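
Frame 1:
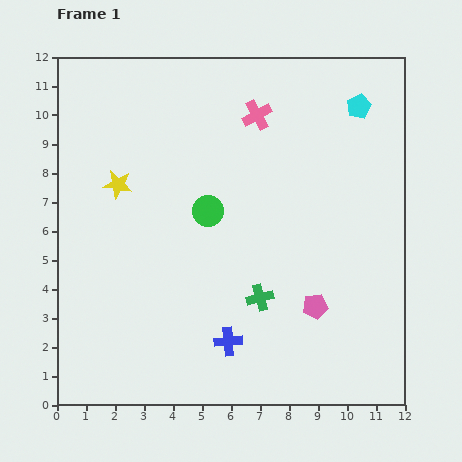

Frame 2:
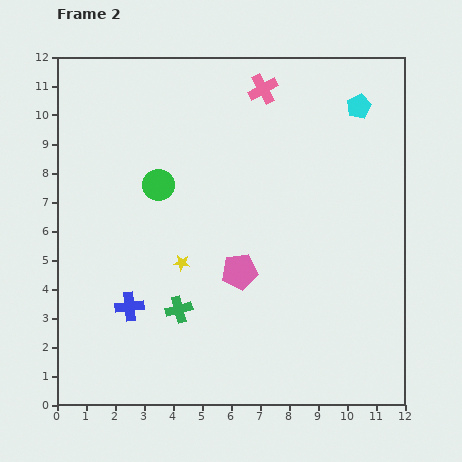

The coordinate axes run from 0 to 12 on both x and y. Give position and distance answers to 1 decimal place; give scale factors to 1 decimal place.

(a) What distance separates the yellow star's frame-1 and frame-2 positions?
3.5

The yellow star moved from (2.1, 7.6) to (4.3, 4.9), a distance of √(2.2² + 2.7²) ≈ 3.5.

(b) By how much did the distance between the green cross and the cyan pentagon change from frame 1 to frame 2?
+2.0

Distance in frame 1: 7.4. Distance in frame 2: 9.4.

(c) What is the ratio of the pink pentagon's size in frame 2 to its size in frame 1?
1.4×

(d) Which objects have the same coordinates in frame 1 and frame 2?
the cyan pentagon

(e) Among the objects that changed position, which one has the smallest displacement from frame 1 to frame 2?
the pink cross

(moved 0.9)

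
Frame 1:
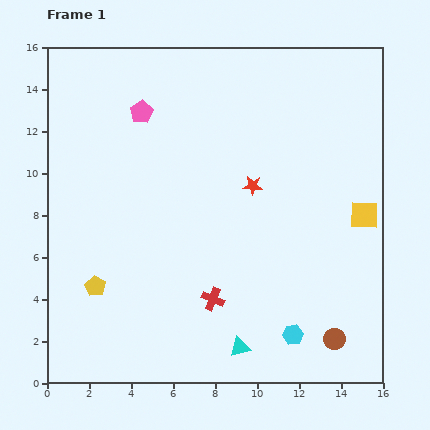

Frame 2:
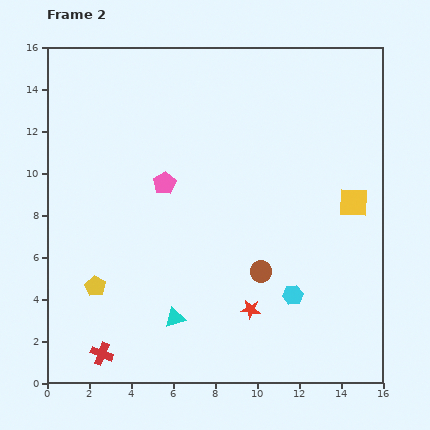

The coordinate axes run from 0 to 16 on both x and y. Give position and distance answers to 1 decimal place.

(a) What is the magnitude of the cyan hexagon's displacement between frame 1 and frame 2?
1.9

The cyan hexagon moved from (11.7, 2.3) to (11.7, 4.2), a distance of √(0.0² + 1.9²) ≈ 1.9.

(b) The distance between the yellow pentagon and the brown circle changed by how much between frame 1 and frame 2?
-3.8

Distance in frame 1: 11.7. Distance in frame 2: 7.9.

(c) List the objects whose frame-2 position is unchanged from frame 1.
the yellow pentagon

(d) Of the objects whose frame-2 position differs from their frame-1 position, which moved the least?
the yellow square

(moved 0.8)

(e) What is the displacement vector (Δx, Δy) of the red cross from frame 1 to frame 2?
(-5.3, -2.6)

The red cross was at (7.9, 4.0) in frame 1 and (2.6, 1.4) in frame 2.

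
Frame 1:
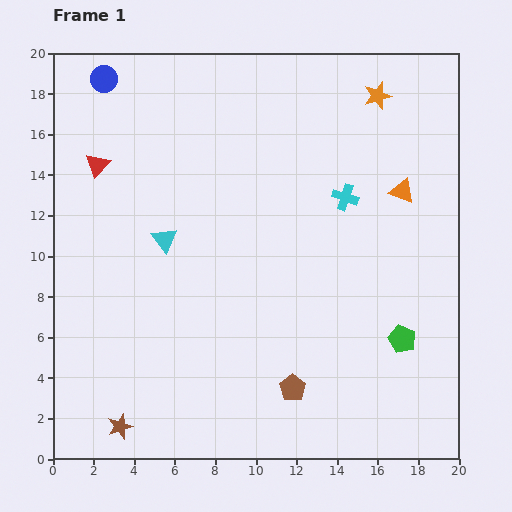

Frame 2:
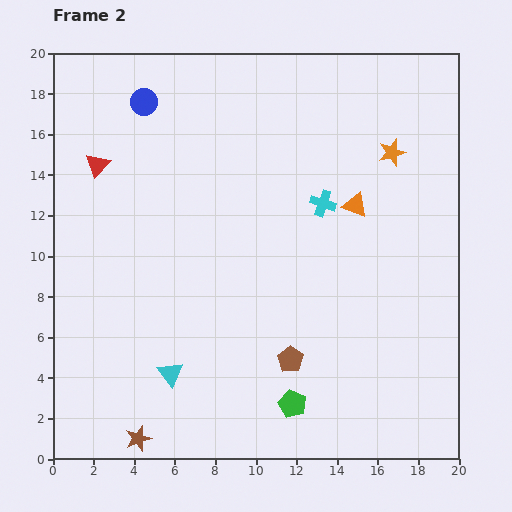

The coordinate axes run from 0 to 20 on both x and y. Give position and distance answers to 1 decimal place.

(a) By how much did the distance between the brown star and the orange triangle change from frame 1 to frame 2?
-2.4

Distance in frame 1: 18.1. Distance in frame 2: 15.7.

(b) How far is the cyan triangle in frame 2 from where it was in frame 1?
6.6

The cyan triangle moved from (5.5, 10.8) to (5.8, 4.2), a distance of √(0.3² + 6.6²) ≈ 6.6.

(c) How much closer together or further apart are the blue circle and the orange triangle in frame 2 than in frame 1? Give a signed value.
-4.1

Distance in frame 1: 15.7. Distance in frame 2: 11.6.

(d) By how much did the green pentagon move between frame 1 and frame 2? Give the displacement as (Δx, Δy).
(-5.4, -3.2)

The green pentagon was at (17.2, 5.9) in frame 1 and (11.8, 2.7) in frame 2.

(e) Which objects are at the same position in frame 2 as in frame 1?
the red triangle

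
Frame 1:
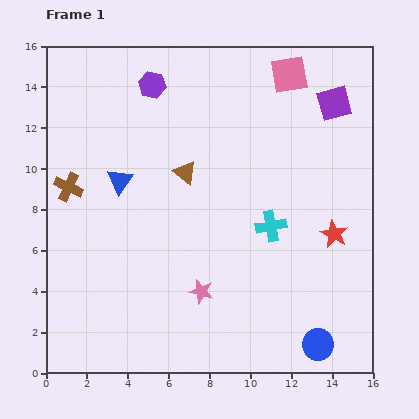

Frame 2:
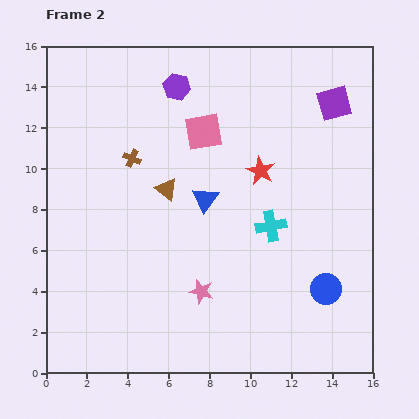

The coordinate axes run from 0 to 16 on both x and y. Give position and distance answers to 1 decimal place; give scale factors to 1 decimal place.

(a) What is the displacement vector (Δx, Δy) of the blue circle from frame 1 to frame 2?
(0.4, 2.7)

The blue circle was at (13.3, 1.4) in frame 1 and (13.7, 4.1) in frame 2.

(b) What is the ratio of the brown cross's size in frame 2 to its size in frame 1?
0.6×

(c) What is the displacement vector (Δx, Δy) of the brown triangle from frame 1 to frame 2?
(-0.9, -0.8)

The brown triangle was at (6.8, 9.8) in frame 1 and (5.9, 9.0) in frame 2.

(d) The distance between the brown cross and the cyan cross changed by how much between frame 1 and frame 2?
-2.5

Distance in frame 1: 10.1. Distance in frame 2: 7.6.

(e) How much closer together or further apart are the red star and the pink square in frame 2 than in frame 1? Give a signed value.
-4.7

Distance in frame 1: 8.1. Distance in frame 2: 3.4.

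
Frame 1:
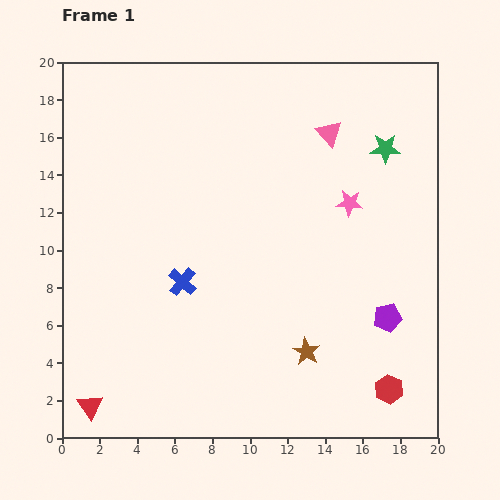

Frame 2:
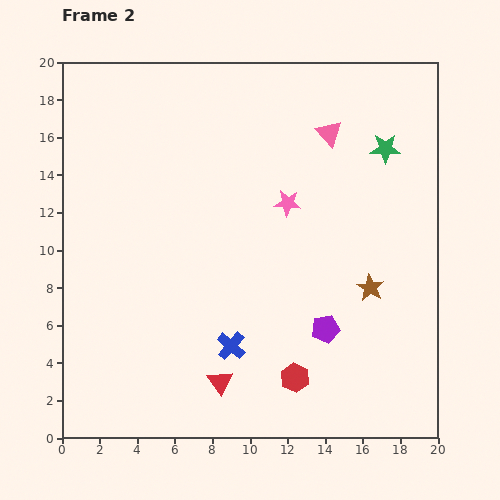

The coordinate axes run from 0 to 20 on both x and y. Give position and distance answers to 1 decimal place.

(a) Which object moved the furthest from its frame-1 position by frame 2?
the red triangle

(moved 7.0; next 5.0)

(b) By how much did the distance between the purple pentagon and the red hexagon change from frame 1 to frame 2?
-0.7

Distance in frame 1: 3.8. Distance in frame 2: 3.1.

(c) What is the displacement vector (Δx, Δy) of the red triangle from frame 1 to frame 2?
(6.9, 1.3)

The red triangle was at (1.5, 1.7) in frame 1 and (8.4, 3.0) in frame 2.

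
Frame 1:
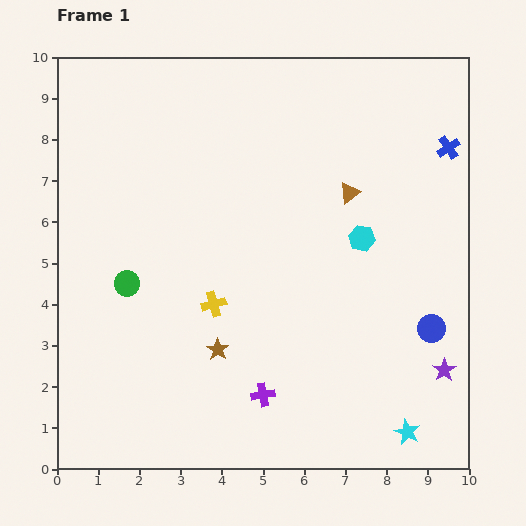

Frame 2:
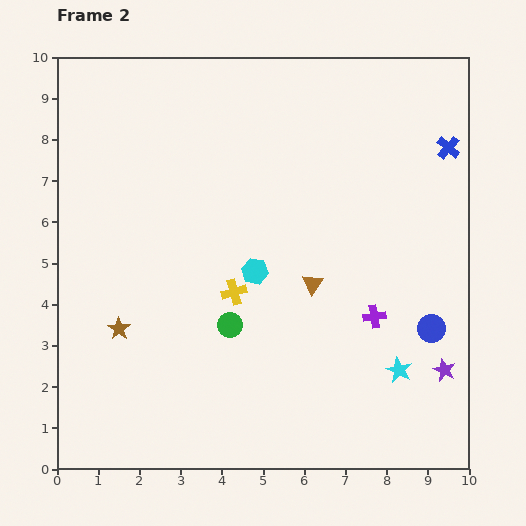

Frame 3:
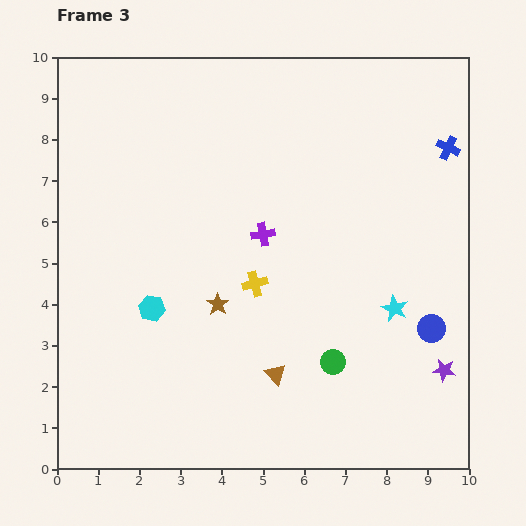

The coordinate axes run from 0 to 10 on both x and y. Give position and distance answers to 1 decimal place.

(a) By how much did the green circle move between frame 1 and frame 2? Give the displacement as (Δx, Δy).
(2.5, -1.0)

The green circle was at (1.7, 4.5) in frame 1 and (4.2, 3.5) in frame 2.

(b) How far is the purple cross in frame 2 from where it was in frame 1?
3.3

The purple cross moved from (5.0, 1.8) to (7.7, 3.7), a distance of √(2.7² + 1.9²) ≈ 3.3.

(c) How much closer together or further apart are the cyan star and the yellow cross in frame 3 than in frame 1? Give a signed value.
-2.1

Distance in frame 1: 5.6. Distance in frame 3: 3.5.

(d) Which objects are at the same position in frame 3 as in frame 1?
the purple star, the blue cross, the blue circle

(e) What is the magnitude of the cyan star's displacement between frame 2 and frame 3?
1.5

The cyan star moved from (8.3, 2.4) to (8.2, 3.9), a distance of √(0.1² + 1.5²) ≈ 1.5.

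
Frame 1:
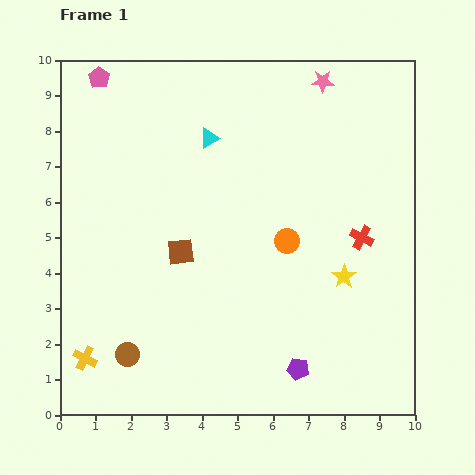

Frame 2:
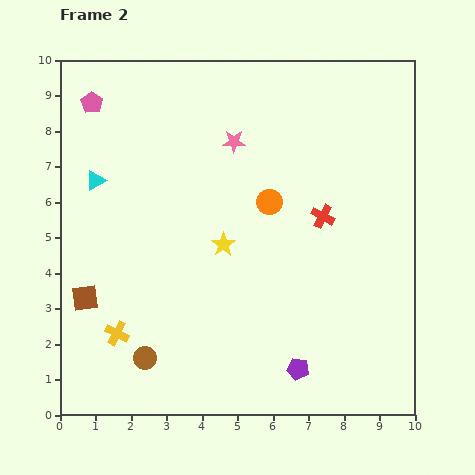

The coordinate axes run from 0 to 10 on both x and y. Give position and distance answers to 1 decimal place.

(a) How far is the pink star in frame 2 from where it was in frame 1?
3.0

The pink star moved from (7.4, 9.4) to (4.9, 7.7), a distance of √(2.5² + 1.7²) ≈ 3.0.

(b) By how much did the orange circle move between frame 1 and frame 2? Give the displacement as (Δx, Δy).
(-0.5, 1.1)

The orange circle was at (6.4, 4.9) in frame 1 and (5.9, 6.0) in frame 2.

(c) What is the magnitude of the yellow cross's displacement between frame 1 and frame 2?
1.1

The yellow cross moved from (0.7, 1.6) to (1.6, 2.3), a distance of √(0.9² + 0.7²) ≈ 1.1.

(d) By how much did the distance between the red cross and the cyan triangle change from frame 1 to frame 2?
+1.4

Distance in frame 1: 5.1. Distance in frame 2: 6.5.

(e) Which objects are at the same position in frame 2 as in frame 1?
the purple pentagon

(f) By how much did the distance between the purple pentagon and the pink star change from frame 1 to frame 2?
-1.5

Distance in frame 1: 8.1. Distance in frame 2: 6.6.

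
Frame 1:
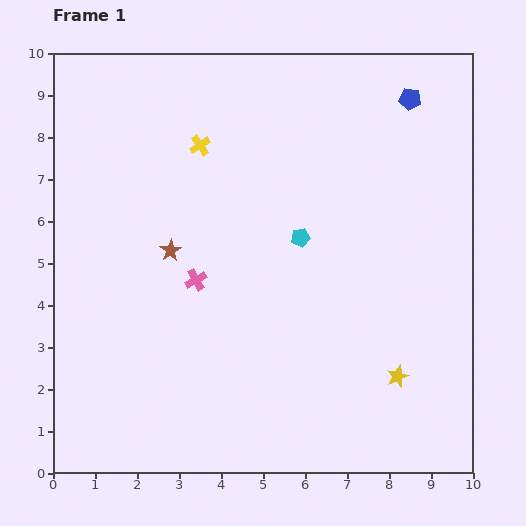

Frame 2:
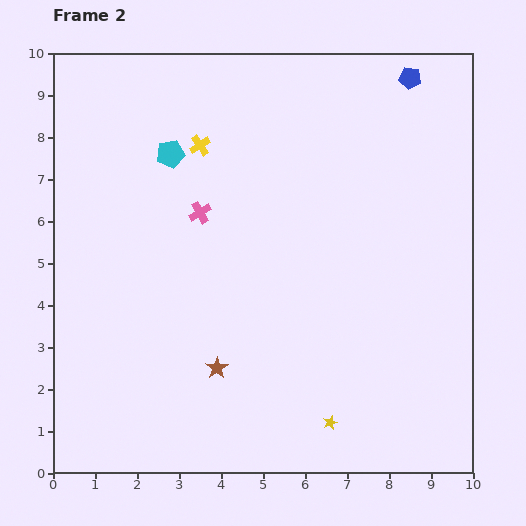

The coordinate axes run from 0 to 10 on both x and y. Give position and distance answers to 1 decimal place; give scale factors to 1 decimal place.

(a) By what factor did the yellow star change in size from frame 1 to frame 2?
0.6×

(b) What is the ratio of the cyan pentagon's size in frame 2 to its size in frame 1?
1.5×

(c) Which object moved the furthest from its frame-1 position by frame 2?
the cyan pentagon

(moved 3.7; next 3.0)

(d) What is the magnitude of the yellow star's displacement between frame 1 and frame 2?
1.9

The yellow star moved from (8.2, 2.3) to (6.6, 1.2), a distance of √(1.6² + 1.1²) ≈ 1.9.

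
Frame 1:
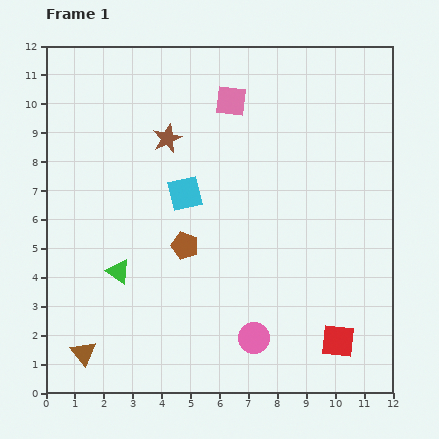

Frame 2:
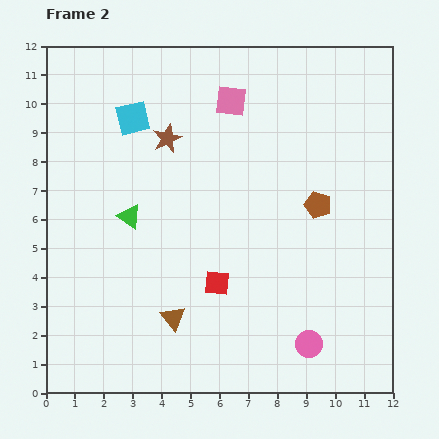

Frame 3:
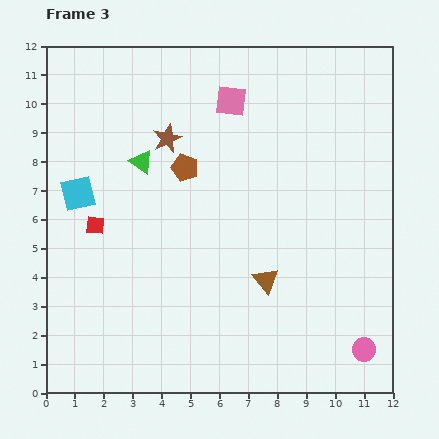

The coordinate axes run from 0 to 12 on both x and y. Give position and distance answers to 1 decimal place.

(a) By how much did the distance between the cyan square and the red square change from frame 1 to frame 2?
-1.0

Distance in frame 1: 7.4. Distance in frame 2: 6.4.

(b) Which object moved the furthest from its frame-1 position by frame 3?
the red square

(moved 9.3; next 6.8)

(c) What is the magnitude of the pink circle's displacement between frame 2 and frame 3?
1.9

The pink circle moved from (9.1, 1.7) to (11.0, 1.5), a distance of √(1.9² + 0.2²) ≈ 1.9.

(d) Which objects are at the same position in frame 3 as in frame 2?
the pink square, the brown star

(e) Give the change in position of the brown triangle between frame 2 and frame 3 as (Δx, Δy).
(3.2, 1.3)

The brown triangle was at (4.4, 2.6) in frame 2 and (7.6, 3.9) in frame 3.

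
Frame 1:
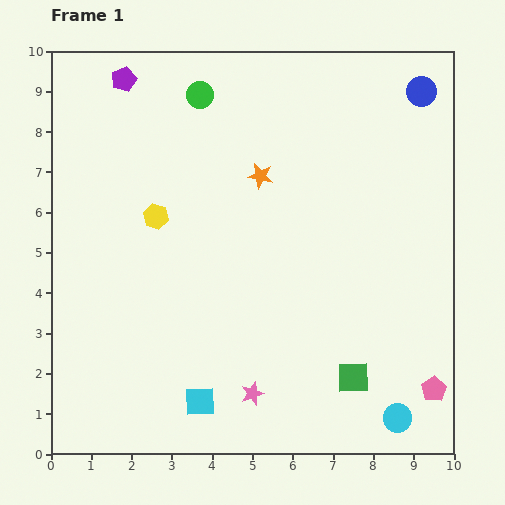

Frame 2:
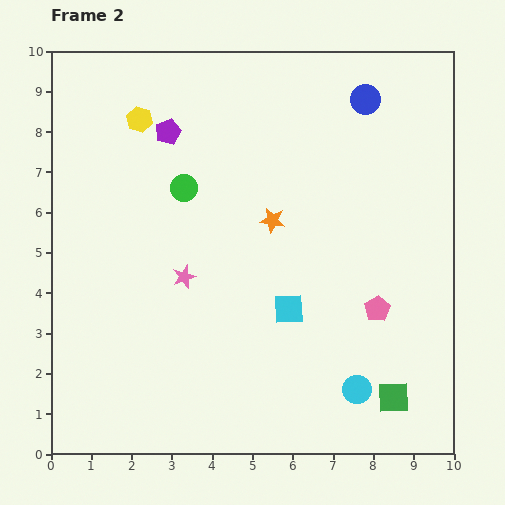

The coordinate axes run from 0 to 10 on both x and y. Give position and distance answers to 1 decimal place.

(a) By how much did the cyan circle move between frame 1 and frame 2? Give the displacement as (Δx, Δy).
(-1.0, 0.7)

The cyan circle was at (8.6, 0.9) in frame 1 and (7.6, 1.6) in frame 2.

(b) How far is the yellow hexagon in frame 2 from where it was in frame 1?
2.4

The yellow hexagon moved from (2.6, 5.9) to (2.2, 8.3), a distance of √(0.4² + 2.4²) ≈ 2.4.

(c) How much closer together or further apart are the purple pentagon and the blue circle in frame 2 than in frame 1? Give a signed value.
-2.4

Distance in frame 1: 7.4. Distance in frame 2: 5.0.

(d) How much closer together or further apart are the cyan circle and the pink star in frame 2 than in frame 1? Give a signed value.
+1.5

Distance in frame 1: 3.6. Distance in frame 2: 5.1.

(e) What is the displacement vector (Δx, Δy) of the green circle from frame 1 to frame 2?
(-0.4, -2.3)

The green circle was at (3.7, 8.9) in frame 1 and (3.3, 6.6) in frame 2.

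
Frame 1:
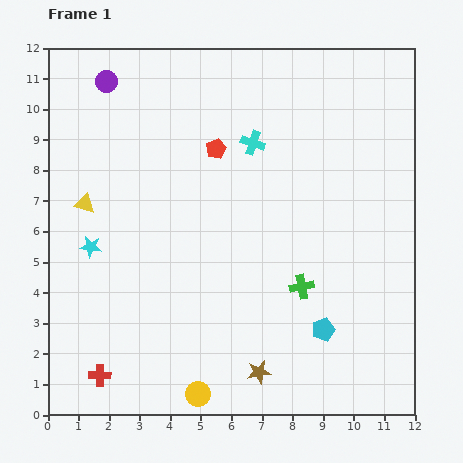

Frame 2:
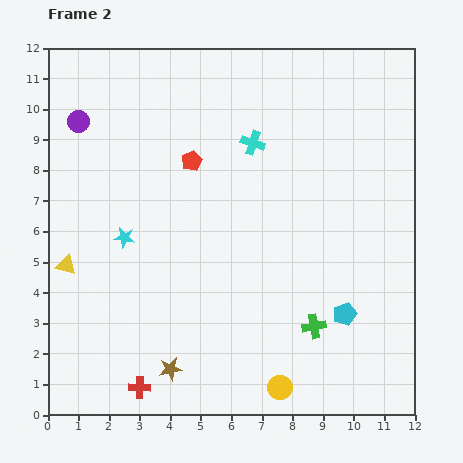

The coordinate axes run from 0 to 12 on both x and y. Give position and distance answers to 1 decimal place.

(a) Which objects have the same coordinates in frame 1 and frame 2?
the cyan cross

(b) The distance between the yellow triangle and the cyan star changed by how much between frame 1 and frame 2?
+0.7

Distance in frame 1: 1.4. Distance in frame 2: 2.1.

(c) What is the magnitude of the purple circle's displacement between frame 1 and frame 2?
1.6

The purple circle moved from (1.9, 10.9) to (1.0, 9.6), a distance of √(0.9² + 1.3²) ≈ 1.6.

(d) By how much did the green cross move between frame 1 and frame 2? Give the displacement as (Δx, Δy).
(0.4, -1.3)

The green cross was at (8.3, 4.2) in frame 1 and (8.7, 2.9) in frame 2.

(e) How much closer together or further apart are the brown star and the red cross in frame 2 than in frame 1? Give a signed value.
-4.0

Distance in frame 1: 5.2. Distance in frame 2: 1.2.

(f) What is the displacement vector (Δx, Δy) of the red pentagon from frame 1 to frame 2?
(-0.8, -0.4)

The red pentagon was at (5.5, 8.7) in frame 1 and (4.7, 8.3) in frame 2.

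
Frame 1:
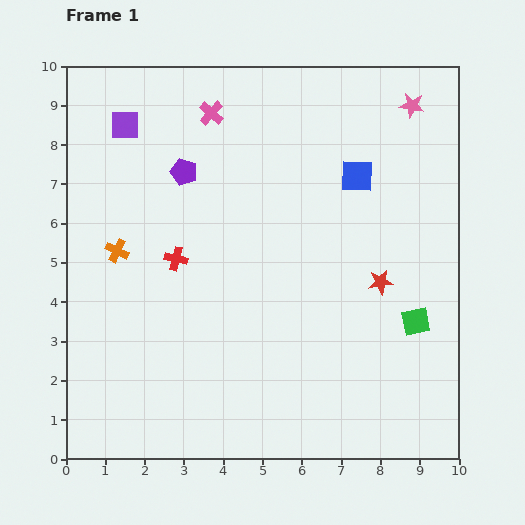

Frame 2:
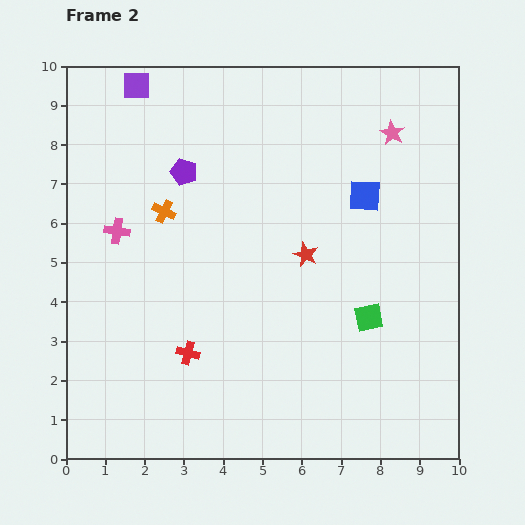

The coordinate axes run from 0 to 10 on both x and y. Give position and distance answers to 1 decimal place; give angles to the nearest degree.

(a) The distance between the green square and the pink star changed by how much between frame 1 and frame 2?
-0.8

Distance in frame 1: 5.5. Distance in frame 2: 4.7.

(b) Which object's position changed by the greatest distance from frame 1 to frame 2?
the pink cross

(moved 3.8; next 2.4)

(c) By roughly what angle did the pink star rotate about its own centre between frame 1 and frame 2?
21° clockwise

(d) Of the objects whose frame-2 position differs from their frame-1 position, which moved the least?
the blue square

(moved 0.5)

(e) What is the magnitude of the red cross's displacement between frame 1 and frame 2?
2.4

The red cross moved from (2.8, 5.1) to (3.1, 2.7), a distance of √(0.3² + 2.4²) ≈ 2.4.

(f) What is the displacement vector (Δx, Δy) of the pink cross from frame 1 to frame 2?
(-2.4, -3.0)

The pink cross was at (3.7, 8.8) in frame 1 and (1.3, 5.8) in frame 2.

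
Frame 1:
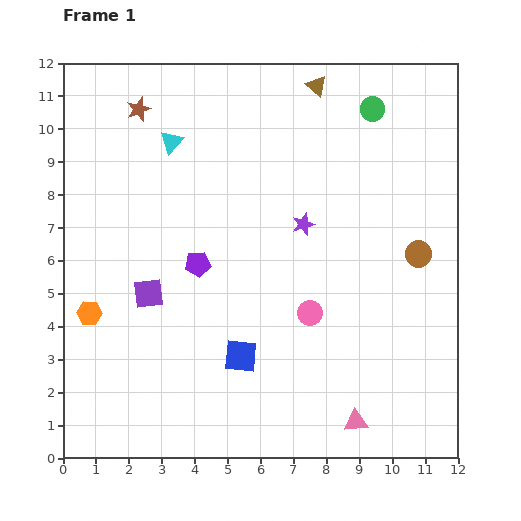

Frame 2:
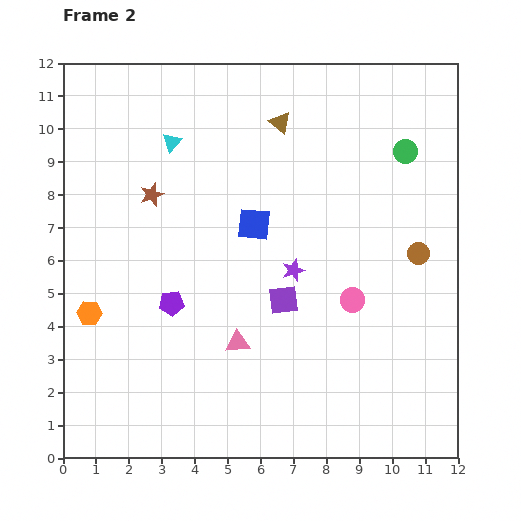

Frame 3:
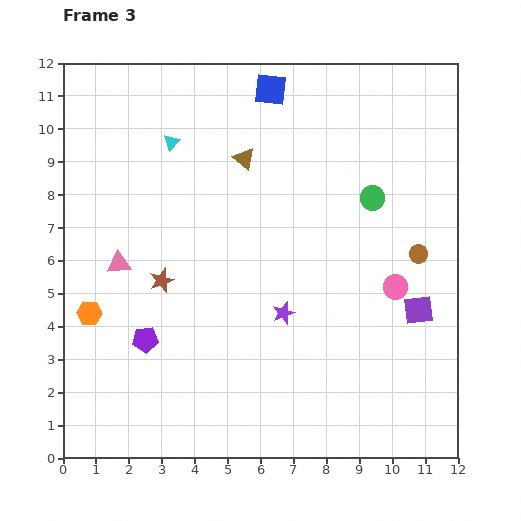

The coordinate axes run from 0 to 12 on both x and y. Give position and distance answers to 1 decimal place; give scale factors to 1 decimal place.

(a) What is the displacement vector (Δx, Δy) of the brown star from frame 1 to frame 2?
(0.4, -2.6)

The brown star was at (2.3, 10.6) in frame 1 and (2.7, 8.0) in frame 2.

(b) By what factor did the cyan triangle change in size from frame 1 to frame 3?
0.7×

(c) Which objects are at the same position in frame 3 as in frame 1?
the cyan triangle, the brown circle, the orange hexagon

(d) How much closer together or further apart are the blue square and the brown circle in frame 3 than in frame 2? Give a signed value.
+1.6

Distance in frame 2: 5.1. Distance in frame 3: 6.7.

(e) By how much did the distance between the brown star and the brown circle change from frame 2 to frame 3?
-0.5

Distance in frame 2: 8.3. Distance in frame 3: 7.8.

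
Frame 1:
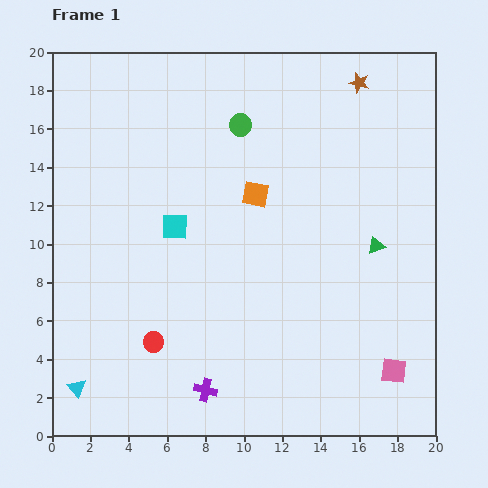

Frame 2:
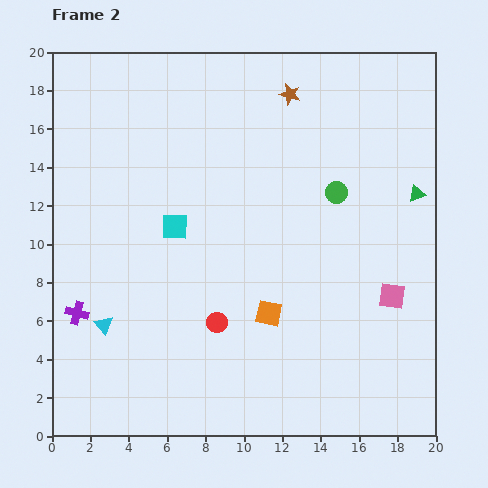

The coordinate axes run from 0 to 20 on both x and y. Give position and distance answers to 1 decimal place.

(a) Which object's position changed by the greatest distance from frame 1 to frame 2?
the purple cross

(moved 7.8; next 6.2)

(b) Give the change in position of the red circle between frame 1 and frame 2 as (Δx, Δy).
(3.3, 1.0)

The red circle was at (5.3, 4.9) in frame 1 and (8.6, 5.9) in frame 2.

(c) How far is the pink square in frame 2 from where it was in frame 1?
3.9

The pink square moved from (17.8, 3.4) to (17.7, 7.3), a distance of √(0.1² + 3.9²) ≈ 3.9.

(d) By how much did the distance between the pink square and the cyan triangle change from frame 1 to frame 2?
-1.4

Distance in frame 1: 16.5. Distance in frame 2: 15.1.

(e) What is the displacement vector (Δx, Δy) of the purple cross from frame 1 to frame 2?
(-6.7, 4.0)

The purple cross was at (8.0, 2.4) in frame 1 and (1.3, 6.4) in frame 2.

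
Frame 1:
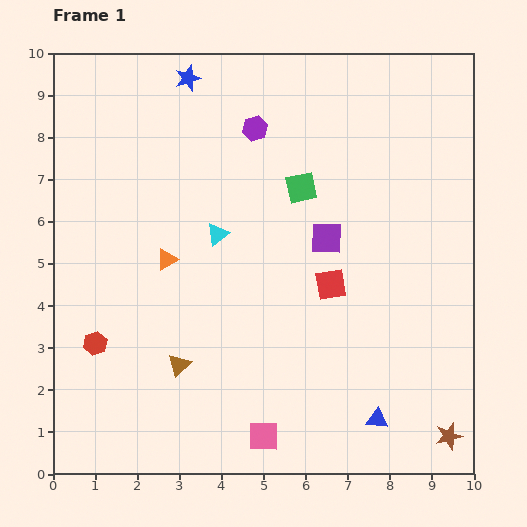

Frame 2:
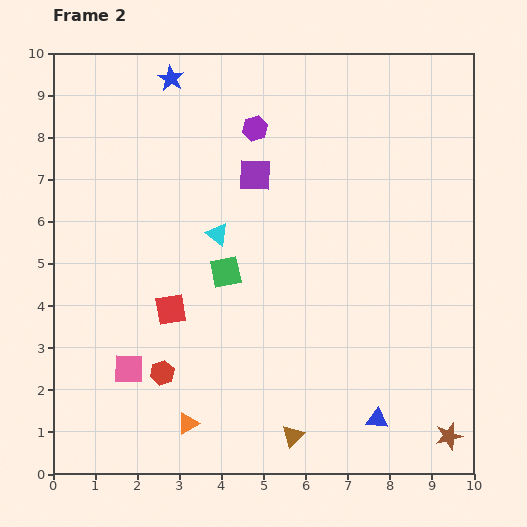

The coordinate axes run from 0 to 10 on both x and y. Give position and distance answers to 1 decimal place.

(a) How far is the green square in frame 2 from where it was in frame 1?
2.7

The green square moved from (5.9, 6.8) to (4.1, 4.8), a distance of √(1.8² + 2.0²) ≈ 2.7.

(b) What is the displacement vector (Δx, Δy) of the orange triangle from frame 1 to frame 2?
(0.5, -3.9)

The orange triangle was at (2.7, 5.1) in frame 1 and (3.2, 1.2) in frame 2.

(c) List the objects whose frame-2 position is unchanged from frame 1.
the purple hexagon, the blue triangle, the brown star, the cyan triangle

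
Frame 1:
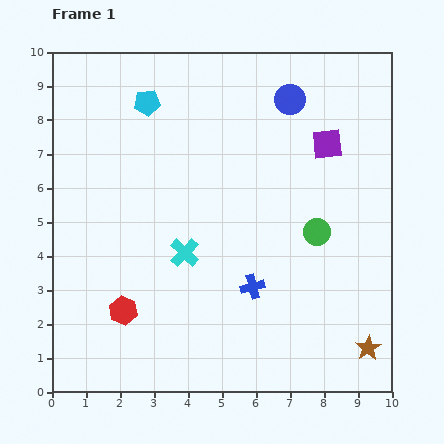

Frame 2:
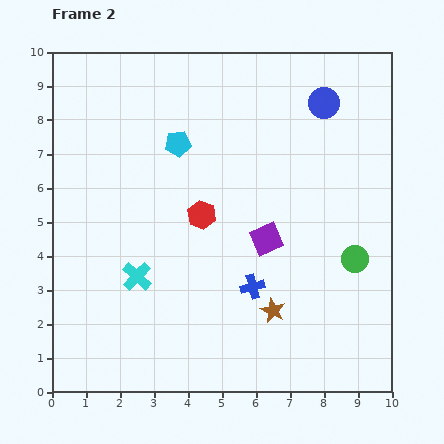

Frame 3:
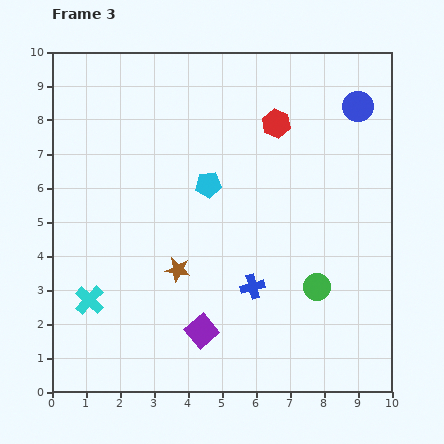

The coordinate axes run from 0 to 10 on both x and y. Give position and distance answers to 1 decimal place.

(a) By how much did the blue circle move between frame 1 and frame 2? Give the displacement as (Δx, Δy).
(1.0, -0.1)

The blue circle was at (7.0, 8.6) in frame 1 and (8.0, 8.5) in frame 2.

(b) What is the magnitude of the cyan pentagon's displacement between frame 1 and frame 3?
3.0

The cyan pentagon moved from (2.8, 8.5) to (4.6, 6.1), a distance of √(1.8² + 2.4²) ≈ 3.0.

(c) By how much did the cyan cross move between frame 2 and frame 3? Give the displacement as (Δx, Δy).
(-1.4, -0.7)

The cyan cross was at (2.5, 3.4) in frame 2 and (1.1, 2.7) in frame 3.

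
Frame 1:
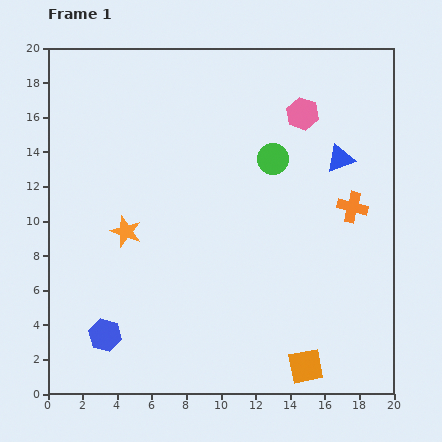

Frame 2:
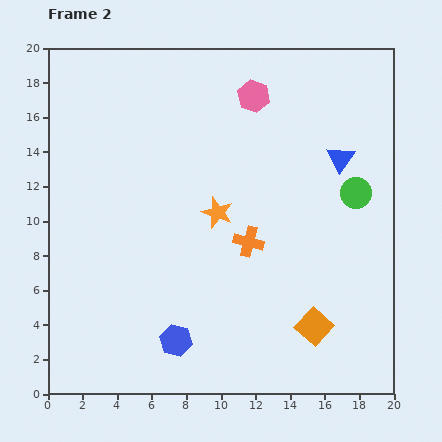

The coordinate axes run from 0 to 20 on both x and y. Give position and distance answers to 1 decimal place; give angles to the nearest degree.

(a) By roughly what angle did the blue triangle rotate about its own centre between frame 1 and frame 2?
37° counter-clockwise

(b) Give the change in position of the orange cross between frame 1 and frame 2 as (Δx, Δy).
(-6.0, -2.0)

The orange cross was at (17.6, 10.8) in frame 1 and (11.6, 8.8) in frame 2.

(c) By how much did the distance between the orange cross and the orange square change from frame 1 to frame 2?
-3.4

Distance in frame 1: 9.6. Distance in frame 2: 6.2.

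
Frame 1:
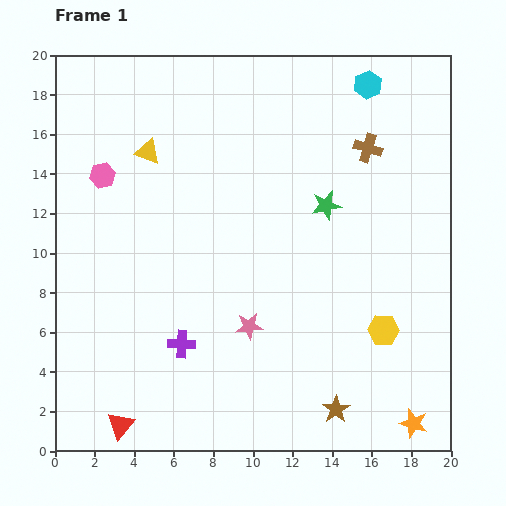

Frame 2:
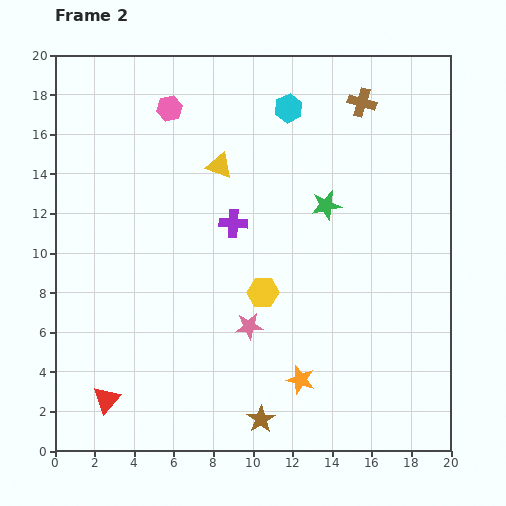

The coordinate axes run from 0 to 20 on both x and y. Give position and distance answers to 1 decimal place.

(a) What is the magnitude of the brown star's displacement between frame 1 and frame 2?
3.8

The brown star moved from (14.2, 2.1) to (10.4, 1.6), a distance of √(3.8² + 0.5²) ≈ 3.8.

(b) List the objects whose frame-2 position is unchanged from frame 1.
the green star, the pink star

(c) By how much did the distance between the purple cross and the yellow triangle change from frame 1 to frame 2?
-6.8

Distance in frame 1: 9.8. Distance in frame 2: 3.0.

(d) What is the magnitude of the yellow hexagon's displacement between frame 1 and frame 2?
6.4

The yellow hexagon moved from (16.6, 6.1) to (10.5, 8.0), a distance of √(6.1² + 1.9²) ≈ 6.4.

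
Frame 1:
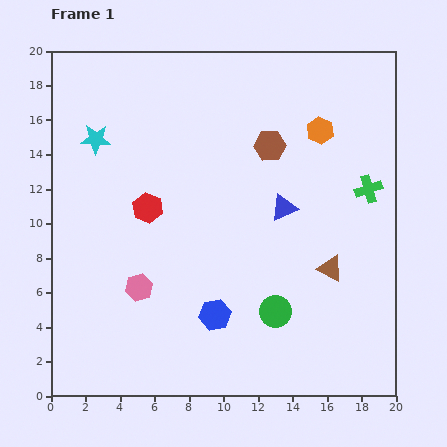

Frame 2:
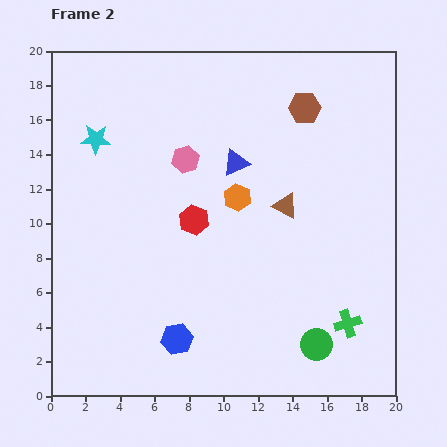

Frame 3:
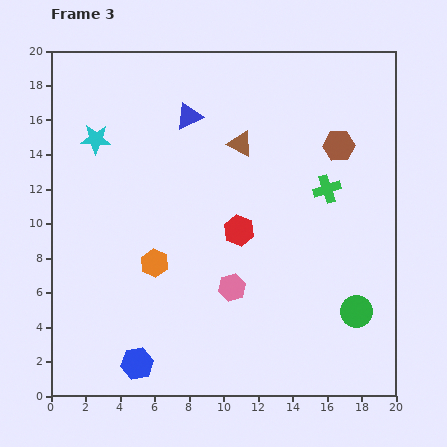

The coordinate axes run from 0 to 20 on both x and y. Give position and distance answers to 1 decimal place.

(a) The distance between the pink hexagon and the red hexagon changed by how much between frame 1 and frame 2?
-1.1

Distance in frame 1: 4.6. Distance in frame 2: 3.5.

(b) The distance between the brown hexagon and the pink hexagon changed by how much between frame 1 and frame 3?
-0.9

Distance in frame 1: 11.2. Distance in frame 3: 10.3.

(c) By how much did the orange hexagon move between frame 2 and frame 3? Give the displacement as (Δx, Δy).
(-4.8, -3.8)

The orange hexagon was at (10.8, 11.5) in frame 2 and (6.0, 7.7) in frame 3.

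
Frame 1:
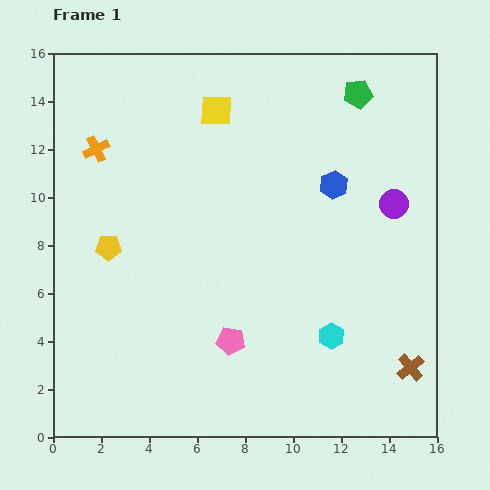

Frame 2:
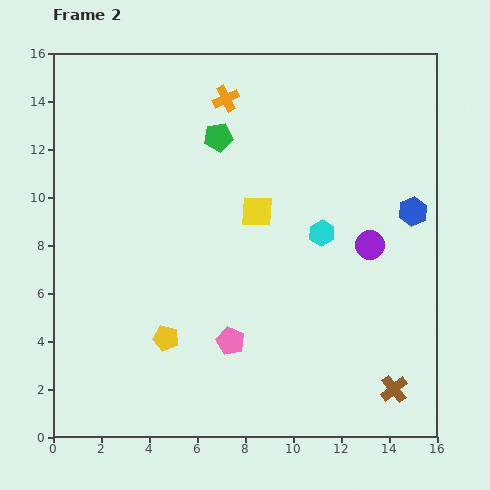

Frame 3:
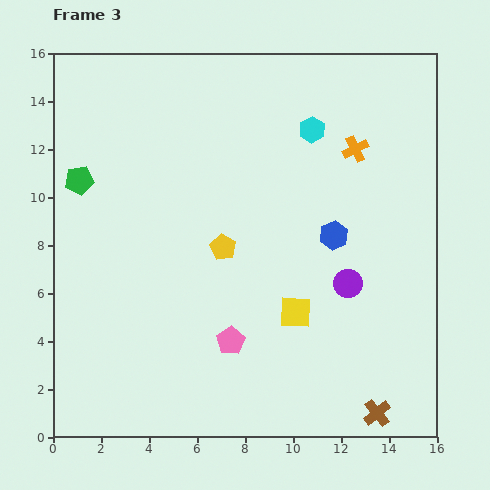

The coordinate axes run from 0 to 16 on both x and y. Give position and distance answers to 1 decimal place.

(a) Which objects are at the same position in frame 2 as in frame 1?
the pink pentagon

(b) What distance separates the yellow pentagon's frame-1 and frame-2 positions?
4.5

The yellow pentagon moved from (2.3, 7.9) to (4.7, 4.1), a distance of √(2.4² + 3.8²) ≈ 4.5.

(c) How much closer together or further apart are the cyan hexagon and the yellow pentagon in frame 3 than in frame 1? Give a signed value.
-3.9

Distance in frame 1: 10.0. Distance in frame 3: 6.1.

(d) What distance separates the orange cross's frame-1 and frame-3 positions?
10.8

The orange cross moved from (1.8, 12.0) to (12.6, 12.0), a distance of √(10.8² + 0.0²) ≈ 10.8.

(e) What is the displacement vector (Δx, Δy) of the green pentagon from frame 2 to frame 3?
(-5.8, -1.8)

The green pentagon was at (6.9, 12.5) in frame 2 and (1.1, 10.7) in frame 3.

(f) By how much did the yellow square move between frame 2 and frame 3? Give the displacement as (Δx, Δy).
(1.6, -4.2)

The yellow square was at (8.5, 9.4) in frame 2 and (10.1, 5.2) in frame 3.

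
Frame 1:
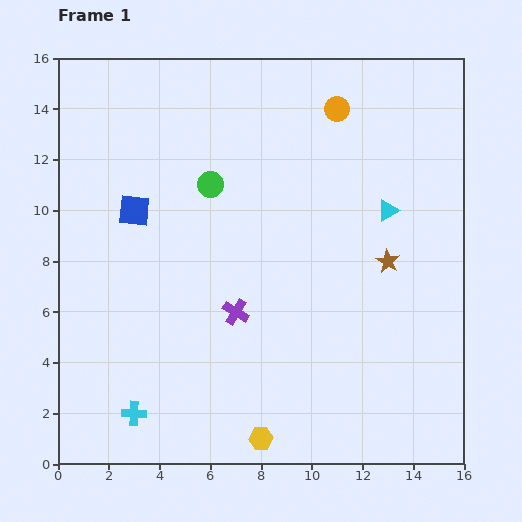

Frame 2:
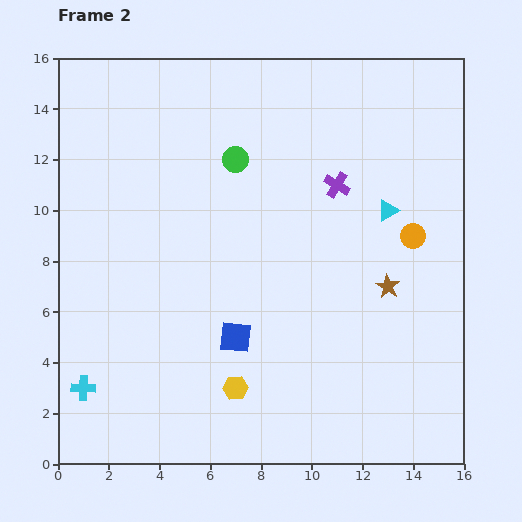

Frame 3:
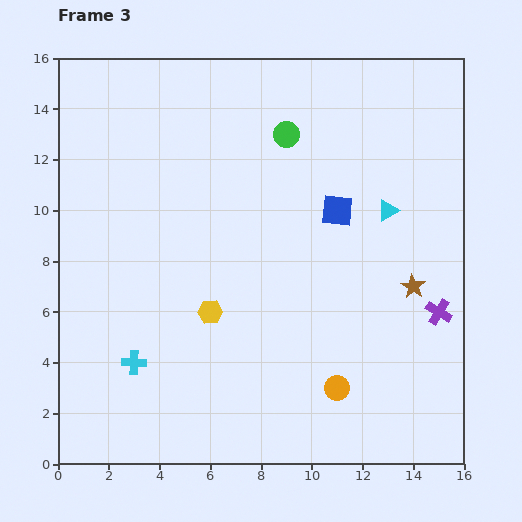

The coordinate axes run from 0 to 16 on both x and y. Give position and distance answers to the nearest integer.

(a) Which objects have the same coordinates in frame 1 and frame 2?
the cyan triangle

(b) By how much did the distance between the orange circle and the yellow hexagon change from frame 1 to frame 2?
-4

Distance in frame 1: 13. Distance in frame 2: 9.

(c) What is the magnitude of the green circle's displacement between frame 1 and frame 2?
1

The green circle moved from (6, 11) to (7, 12), a distance of √(1² + 1²) ≈ 1.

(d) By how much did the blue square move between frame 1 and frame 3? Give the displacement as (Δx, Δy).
(8, 0)

The blue square was at (3, 10) in frame 1 and (11, 10) in frame 3.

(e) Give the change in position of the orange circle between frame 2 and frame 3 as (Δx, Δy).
(-3, -6)

The orange circle was at (14, 9) in frame 2 and (11, 3) in frame 3.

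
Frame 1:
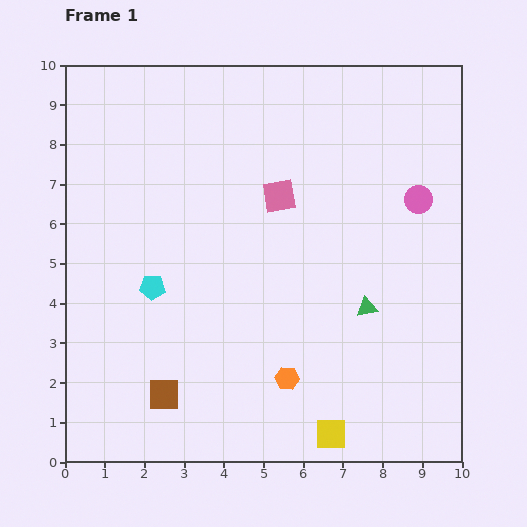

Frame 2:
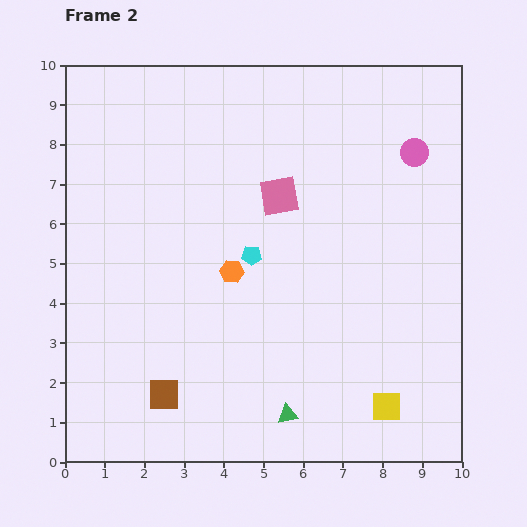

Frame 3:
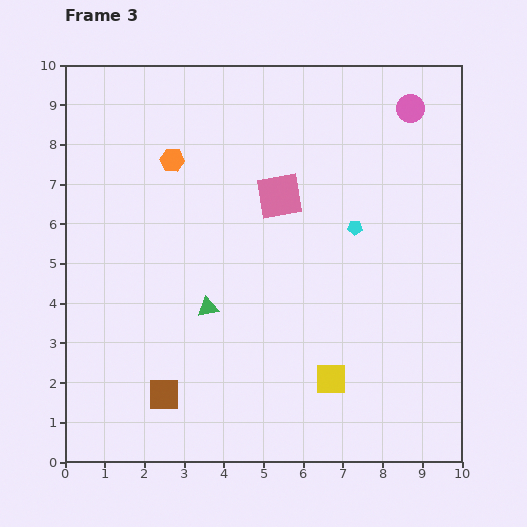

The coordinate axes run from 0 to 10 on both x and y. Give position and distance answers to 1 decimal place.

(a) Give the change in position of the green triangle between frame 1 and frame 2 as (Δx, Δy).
(-2.0, -2.7)

The green triangle was at (7.6, 3.9) in frame 1 and (5.6, 1.2) in frame 2.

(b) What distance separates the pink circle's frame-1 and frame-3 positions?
2.3

The pink circle moved from (8.9, 6.6) to (8.7, 8.9), a distance of √(0.2² + 2.3²) ≈ 2.3.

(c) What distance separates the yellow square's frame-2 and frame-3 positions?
1.6

The yellow square moved from (8.1, 1.4) to (6.7, 2.1), a distance of √(1.4² + 0.7²) ≈ 1.6.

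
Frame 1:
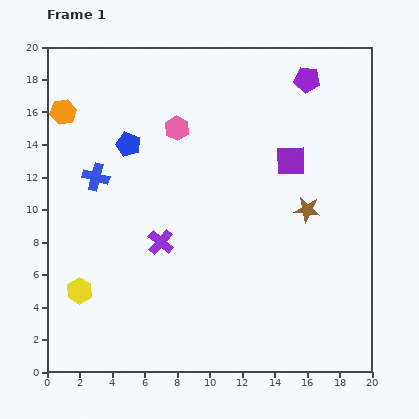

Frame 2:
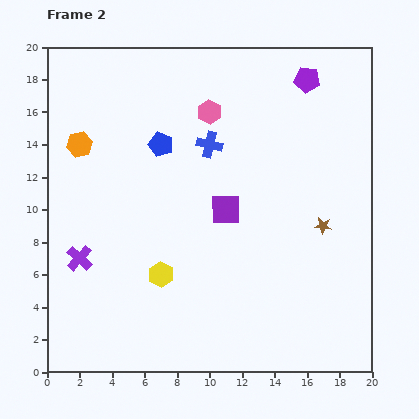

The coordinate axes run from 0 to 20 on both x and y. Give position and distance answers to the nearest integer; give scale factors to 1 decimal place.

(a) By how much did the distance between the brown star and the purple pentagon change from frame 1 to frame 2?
+1

Distance in frame 1: 8. Distance in frame 2: 9.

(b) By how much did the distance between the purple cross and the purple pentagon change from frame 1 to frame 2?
+5

Distance in frame 1: 13. Distance in frame 2: 18.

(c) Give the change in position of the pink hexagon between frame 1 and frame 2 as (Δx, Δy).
(2, 1)

The pink hexagon was at (8, 15) in frame 1 and (10, 16) in frame 2.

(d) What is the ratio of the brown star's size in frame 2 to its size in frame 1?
0.7×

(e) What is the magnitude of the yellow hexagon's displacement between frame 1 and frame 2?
5

The yellow hexagon moved from (2, 5) to (7, 6), a distance of √(5² + 1²) ≈ 5.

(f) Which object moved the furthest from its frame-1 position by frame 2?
the blue cross

(moved 7; next 5)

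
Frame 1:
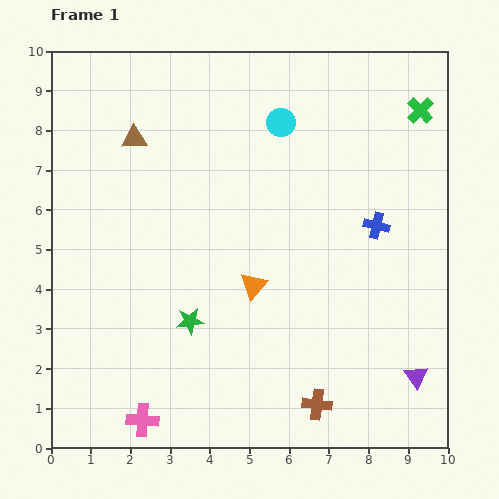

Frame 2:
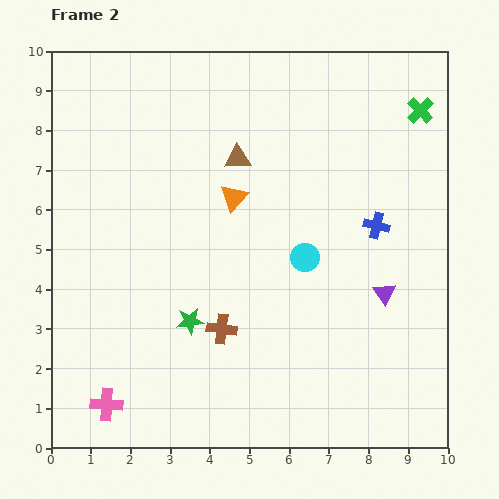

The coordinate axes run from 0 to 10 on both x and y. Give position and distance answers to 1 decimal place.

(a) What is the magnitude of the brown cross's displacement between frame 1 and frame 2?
3.1

The brown cross moved from (6.7, 1.1) to (4.3, 3.0), a distance of √(2.4² + 1.9²) ≈ 3.1.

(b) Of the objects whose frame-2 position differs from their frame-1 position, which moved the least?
the pink cross

(moved 1.0)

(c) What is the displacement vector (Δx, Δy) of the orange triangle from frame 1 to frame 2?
(-0.5, 2.2)

The orange triangle was at (5.1, 4.1) in frame 1 and (4.6, 6.3) in frame 2.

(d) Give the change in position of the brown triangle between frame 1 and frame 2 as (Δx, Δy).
(2.6, -0.5)

The brown triangle was at (2.1, 7.8) in frame 1 and (4.7, 7.3) in frame 2.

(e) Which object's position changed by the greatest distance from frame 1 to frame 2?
the cyan circle

(moved 3.5; next 3.1)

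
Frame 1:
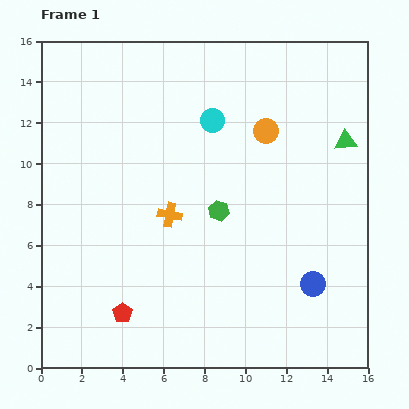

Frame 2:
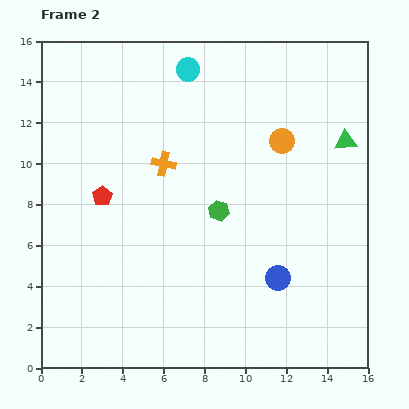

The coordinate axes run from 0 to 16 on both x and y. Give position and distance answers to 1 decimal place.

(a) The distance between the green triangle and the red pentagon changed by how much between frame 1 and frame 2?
-1.6

Distance in frame 1: 13.8. Distance in frame 2: 12.2.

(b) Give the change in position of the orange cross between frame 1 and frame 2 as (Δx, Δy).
(-0.3, 2.5)

The orange cross was at (6.3, 7.5) in frame 1 and (6.0, 10.0) in frame 2.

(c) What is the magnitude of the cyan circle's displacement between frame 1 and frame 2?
2.8

The cyan circle moved from (8.4, 12.1) to (7.2, 14.6), a distance of √(1.2² + 2.5²) ≈ 2.8.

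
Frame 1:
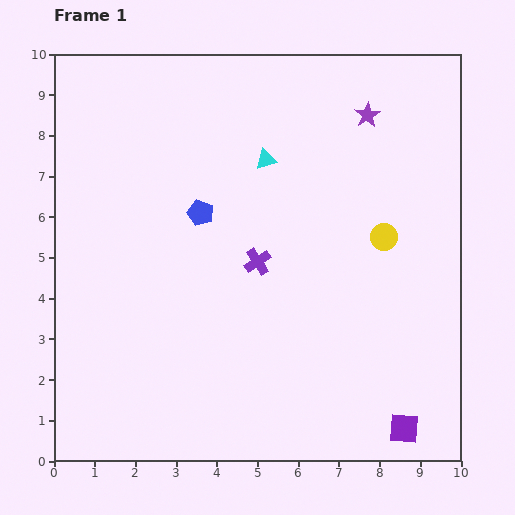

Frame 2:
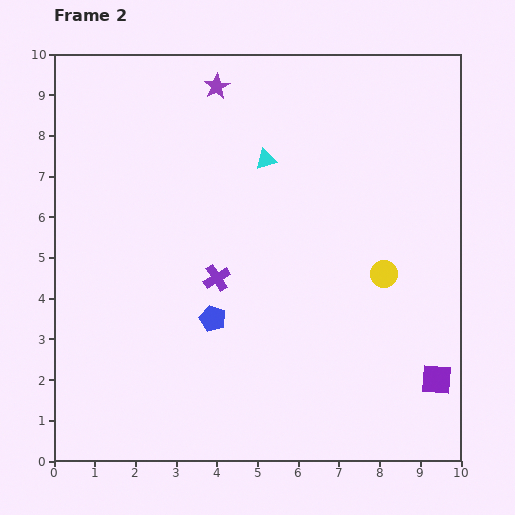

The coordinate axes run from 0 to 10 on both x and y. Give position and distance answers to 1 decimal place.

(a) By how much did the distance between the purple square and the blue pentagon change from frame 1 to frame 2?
-1.6

Distance in frame 1: 7.3. Distance in frame 2: 5.7.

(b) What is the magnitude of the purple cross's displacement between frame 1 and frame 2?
1.1

The purple cross moved from (5.0, 4.9) to (4.0, 4.5), a distance of √(1.0² + 0.4²) ≈ 1.1.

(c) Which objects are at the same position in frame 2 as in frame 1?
the cyan triangle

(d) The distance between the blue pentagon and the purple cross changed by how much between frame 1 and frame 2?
-0.8

Distance in frame 1: 1.8. Distance in frame 2: 1.0.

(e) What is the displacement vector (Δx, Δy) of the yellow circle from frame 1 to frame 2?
(0.0, -0.9)

The yellow circle was at (8.1, 5.5) in frame 1 and (8.1, 4.6) in frame 2.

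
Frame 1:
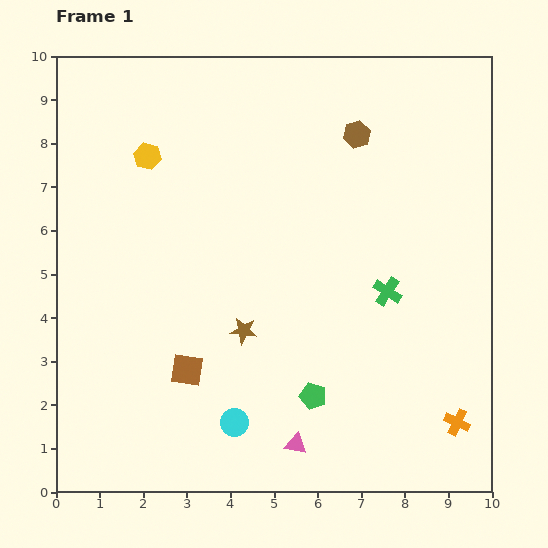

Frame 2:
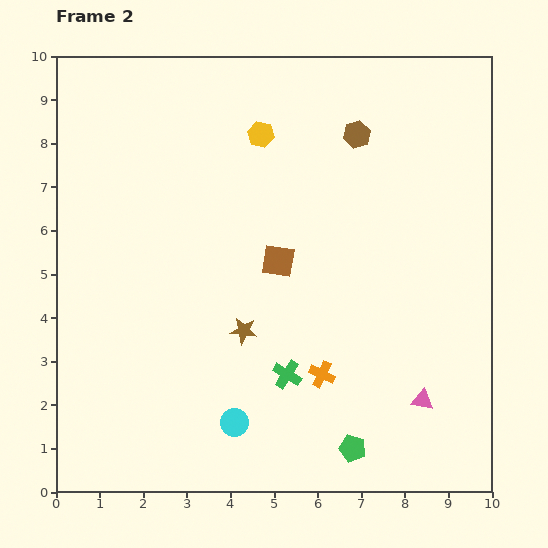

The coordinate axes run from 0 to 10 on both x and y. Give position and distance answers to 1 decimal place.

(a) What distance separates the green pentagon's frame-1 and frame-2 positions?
1.5

The green pentagon moved from (5.9, 2.2) to (6.8, 1.0), a distance of √(0.9² + 1.2²) ≈ 1.5.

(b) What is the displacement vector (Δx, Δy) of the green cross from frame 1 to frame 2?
(-2.3, -1.9)

The green cross was at (7.6, 4.6) in frame 1 and (5.3, 2.7) in frame 2.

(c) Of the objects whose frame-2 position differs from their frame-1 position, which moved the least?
the green pentagon

(moved 1.5)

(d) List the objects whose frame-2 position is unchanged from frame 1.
the brown hexagon, the cyan circle, the brown star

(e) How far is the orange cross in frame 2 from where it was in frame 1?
3.3

The orange cross moved from (9.2, 1.6) to (6.1, 2.7), a distance of √(3.1² + 1.1²) ≈ 3.3.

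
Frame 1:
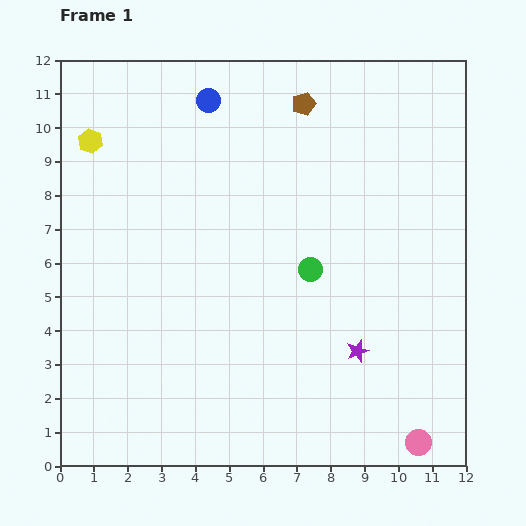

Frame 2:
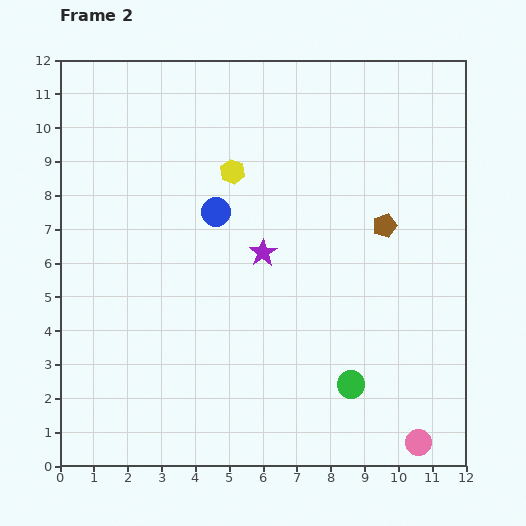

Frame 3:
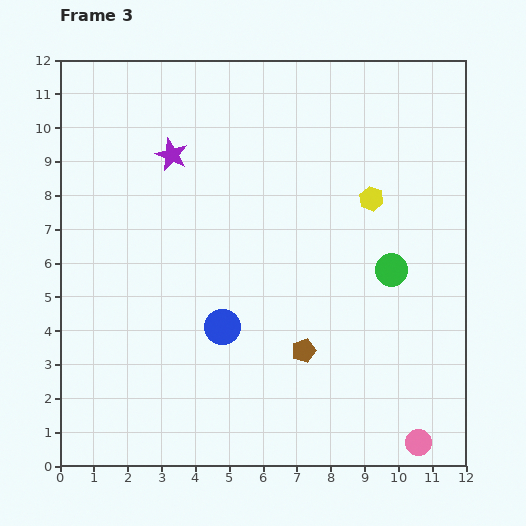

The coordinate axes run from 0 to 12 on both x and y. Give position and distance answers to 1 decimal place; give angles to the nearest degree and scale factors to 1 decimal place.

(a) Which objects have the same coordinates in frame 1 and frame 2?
the pink circle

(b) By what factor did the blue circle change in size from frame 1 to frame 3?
1.5×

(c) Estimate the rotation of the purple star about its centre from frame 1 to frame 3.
30° counter-clockwise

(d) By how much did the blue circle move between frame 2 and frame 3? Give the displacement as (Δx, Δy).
(0.2, -3.4)

The blue circle was at (4.6, 7.5) in frame 2 and (4.8, 4.1) in frame 3.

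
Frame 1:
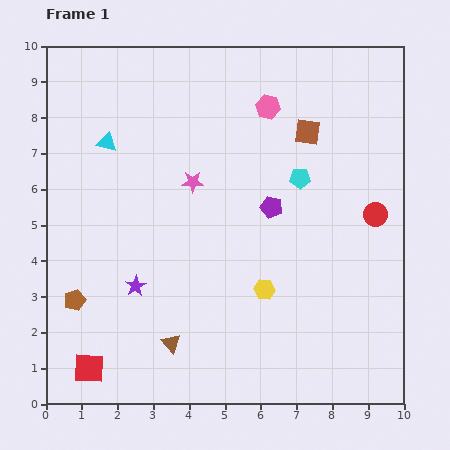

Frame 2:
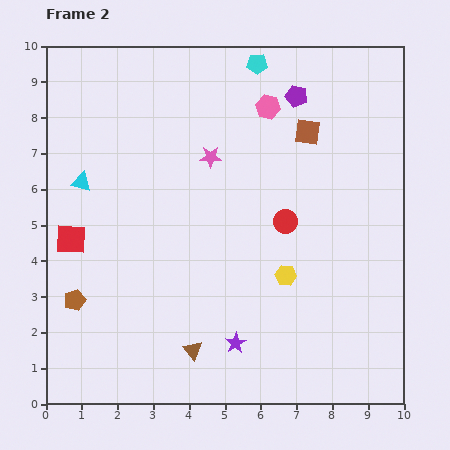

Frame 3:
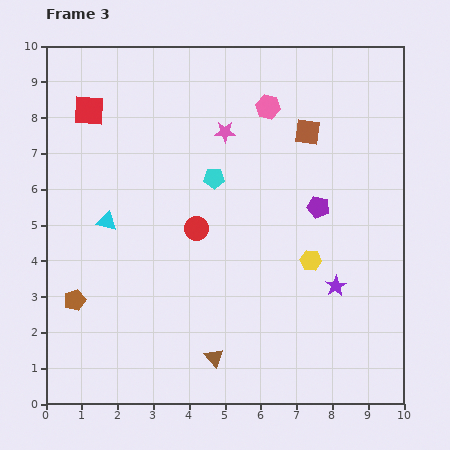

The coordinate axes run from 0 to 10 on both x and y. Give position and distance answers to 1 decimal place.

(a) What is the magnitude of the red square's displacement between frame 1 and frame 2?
3.6

The red square moved from (1.2, 1.0) to (0.7, 4.6), a distance of √(0.5² + 3.6²) ≈ 3.6.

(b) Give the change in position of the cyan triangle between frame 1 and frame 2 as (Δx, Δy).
(-0.7, -1.1)

The cyan triangle was at (1.7, 7.3) in frame 1 and (1.0, 6.2) in frame 2.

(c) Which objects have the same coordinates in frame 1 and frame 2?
the pink hexagon, the brown square, the brown pentagon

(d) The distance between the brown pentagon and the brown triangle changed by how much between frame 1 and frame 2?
+0.6

Distance in frame 1: 3.0. Distance in frame 2: 3.6.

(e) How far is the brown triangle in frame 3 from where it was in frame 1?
1.3

The brown triangle moved from (3.5, 1.7) to (4.7, 1.3), a distance of √(1.2² + 0.4²) ≈ 1.3.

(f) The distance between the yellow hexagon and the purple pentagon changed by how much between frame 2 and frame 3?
-3.5

Distance in frame 2: 5.0. Distance in frame 3: 1.5.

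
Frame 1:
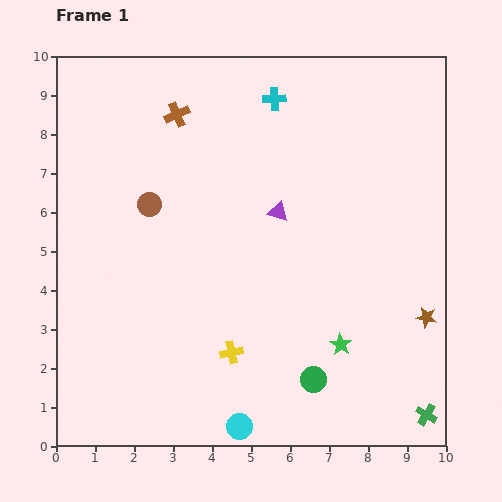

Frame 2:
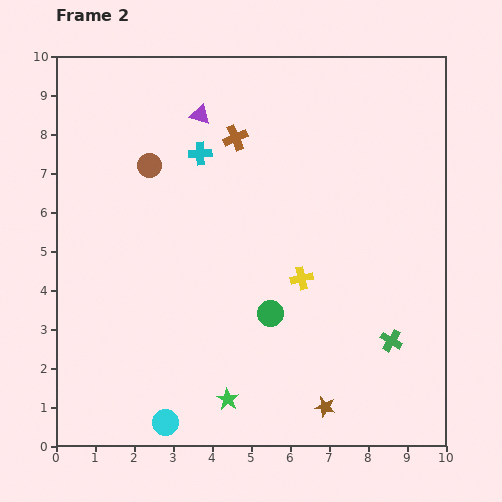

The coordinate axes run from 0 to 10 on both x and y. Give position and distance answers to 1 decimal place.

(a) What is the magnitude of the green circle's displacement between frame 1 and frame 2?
2.0

The green circle moved from (6.6, 1.7) to (5.5, 3.4), a distance of √(1.1² + 1.7²) ≈ 2.0.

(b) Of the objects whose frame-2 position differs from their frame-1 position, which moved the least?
the brown circle

(moved 1.0)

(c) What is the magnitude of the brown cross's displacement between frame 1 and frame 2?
1.6

The brown cross moved from (3.1, 8.5) to (4.6, 7.9), a distance of √(1.5² + 0.6²) ≈ 1.6.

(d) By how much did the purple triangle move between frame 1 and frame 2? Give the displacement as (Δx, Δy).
(-2.0, 2.5)

The purple triangle was at (5.7, 6.0) in frame 1 and (3.7, 8.5) in frame 2.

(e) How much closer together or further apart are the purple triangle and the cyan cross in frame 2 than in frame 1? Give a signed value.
-1.9

Distance in frame 1: 2.9. Distance in frame 2: 1.0.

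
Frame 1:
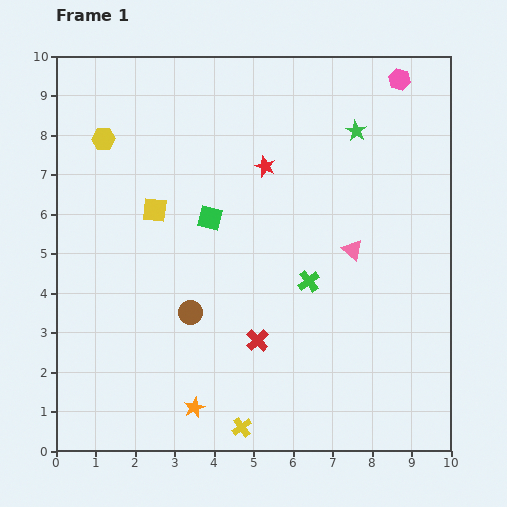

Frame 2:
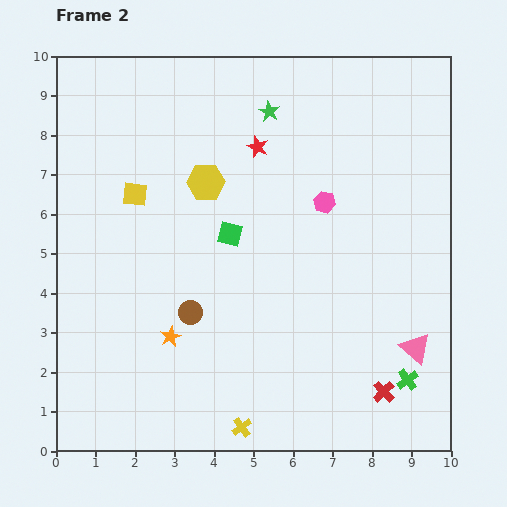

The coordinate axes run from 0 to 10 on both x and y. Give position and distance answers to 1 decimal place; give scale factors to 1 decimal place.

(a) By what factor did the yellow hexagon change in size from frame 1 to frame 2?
1.6×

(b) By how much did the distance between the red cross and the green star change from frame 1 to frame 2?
+1.8

Distance in frame 1: 5.9. Distance in frame 2: 7.7.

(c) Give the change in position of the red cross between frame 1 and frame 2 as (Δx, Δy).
(3.2, -1.3)

The red cross was at (5.1, 2.8) in frame 1 and (8.3, 1.5) in frame 2.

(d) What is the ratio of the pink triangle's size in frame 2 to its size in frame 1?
1.5×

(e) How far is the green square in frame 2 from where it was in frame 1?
0.6

The green square moved from (3.9, 5.9) to (4.4, 5.5), a distance of √(0.5² + 0.4²) ≈ 0.6.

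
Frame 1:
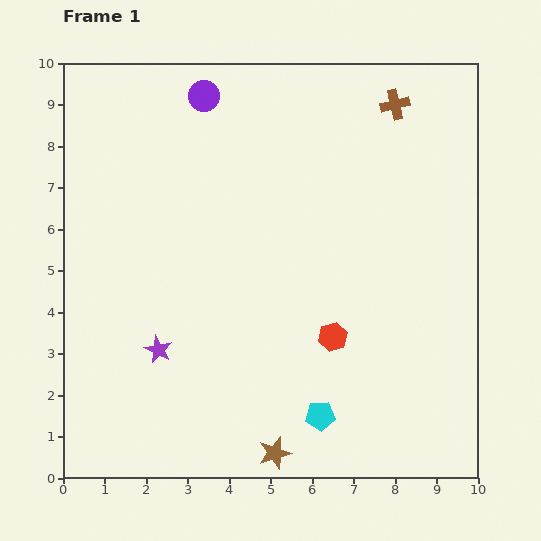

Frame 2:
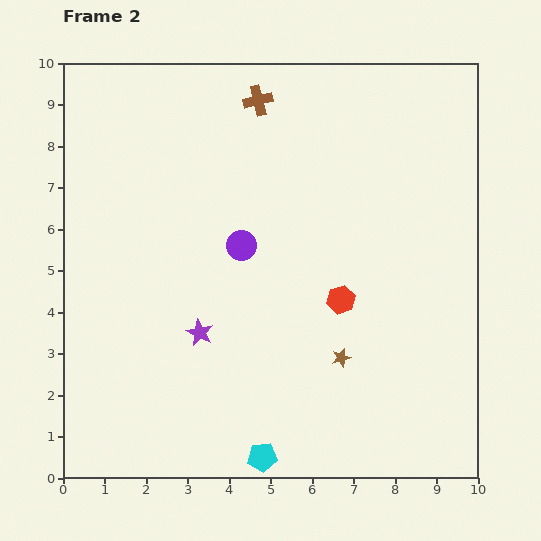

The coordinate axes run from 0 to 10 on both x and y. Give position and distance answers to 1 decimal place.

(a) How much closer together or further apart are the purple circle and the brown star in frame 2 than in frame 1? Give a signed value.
-5.2

Distance in frame 1: 8.8. Distance in frame 2: 3.6.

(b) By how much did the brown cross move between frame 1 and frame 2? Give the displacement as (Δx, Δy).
(-3.3, 0.1)

The brown cross was at (8.0, 9.0) in frame 1 and (4.7, 9.1) in frame 2.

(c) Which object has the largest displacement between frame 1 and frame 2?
the purple circle

(moved 3.7; next 3.3)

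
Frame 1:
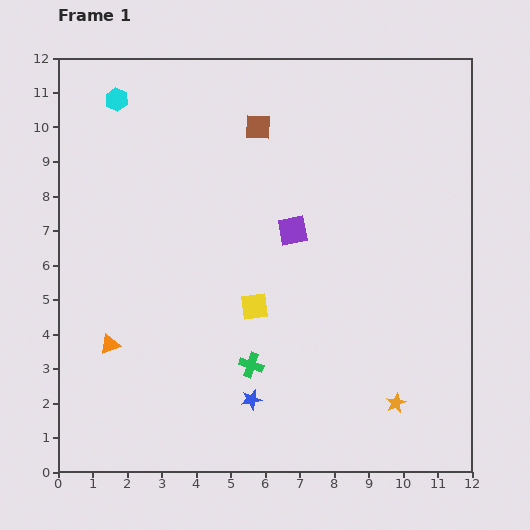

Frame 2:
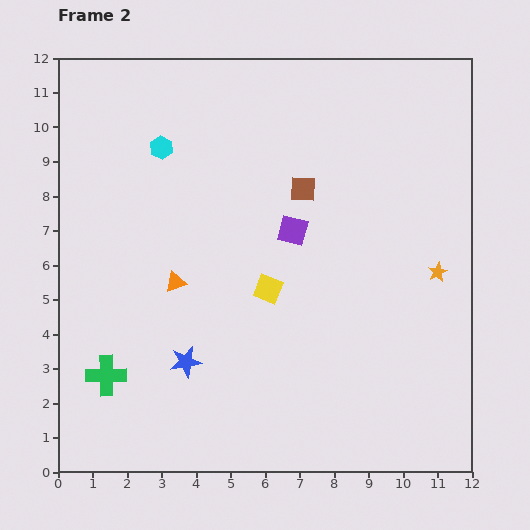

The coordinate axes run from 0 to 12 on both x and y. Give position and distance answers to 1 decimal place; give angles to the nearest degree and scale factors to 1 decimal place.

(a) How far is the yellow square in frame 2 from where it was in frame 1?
0.6

The yellow square moved from (5.7, 4.8) to (6.1, 5.3), a distance of √(0.4² + 0.5²) ≈ 0.6.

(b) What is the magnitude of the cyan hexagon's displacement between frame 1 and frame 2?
1.9

The cyan hexagon moved from (1.7, 10.8) to (3.0, 9.4), a distance of √(1.3² + 1.4²) ≈ 1.9.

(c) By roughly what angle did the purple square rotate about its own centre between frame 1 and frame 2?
25° clockwise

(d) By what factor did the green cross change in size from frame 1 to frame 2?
1.6×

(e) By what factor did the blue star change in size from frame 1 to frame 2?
1.5×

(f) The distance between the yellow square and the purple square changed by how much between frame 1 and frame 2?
-0.7

Distance in frame 1: 2.5. Distance in frame 2: 1.8.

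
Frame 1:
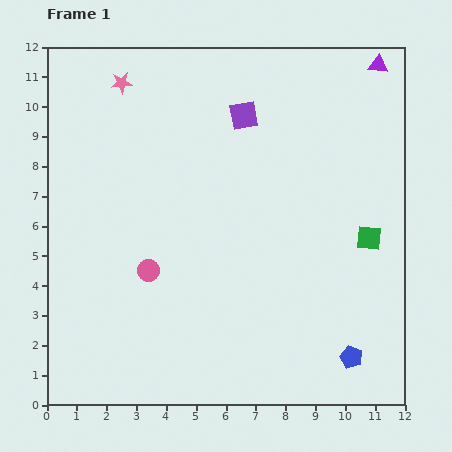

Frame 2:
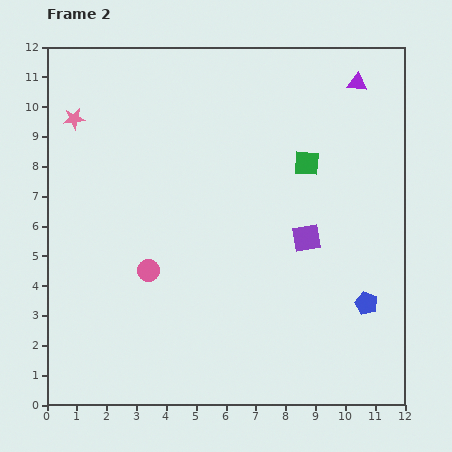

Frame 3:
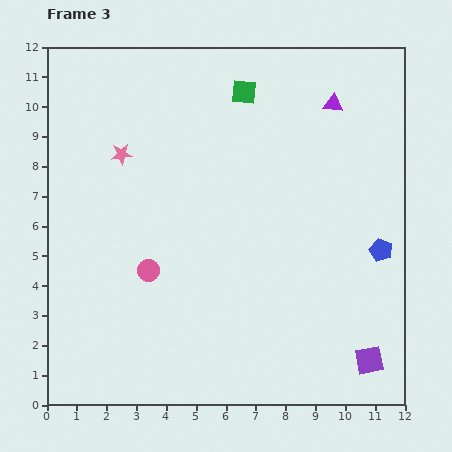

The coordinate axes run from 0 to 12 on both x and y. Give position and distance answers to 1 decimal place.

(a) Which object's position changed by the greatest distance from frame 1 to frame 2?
the purple square

(moved 4.6; next 3.3)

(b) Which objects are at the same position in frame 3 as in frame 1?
the pink circle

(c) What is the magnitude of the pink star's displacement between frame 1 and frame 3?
2.4

The pink star moved from (2.5, 10.8) to (2.5, 8.4), a distance of √(0.0² + 2.4²) ≈ 2.4.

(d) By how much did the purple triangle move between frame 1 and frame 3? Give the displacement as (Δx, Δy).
(-1.5, -1.3)

The purple triangle was at (11.1, 11.4) in frame 1 and (9.6, 10.1) in frame 3.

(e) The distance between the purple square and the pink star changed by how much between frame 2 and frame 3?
+2.0

Distance in frame 2: 8.8. Distance in frame 3: 10.8.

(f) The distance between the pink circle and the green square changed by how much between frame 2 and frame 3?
+0.4

Distance in frame 2: 6.4. Distance in frame 3: 6.8.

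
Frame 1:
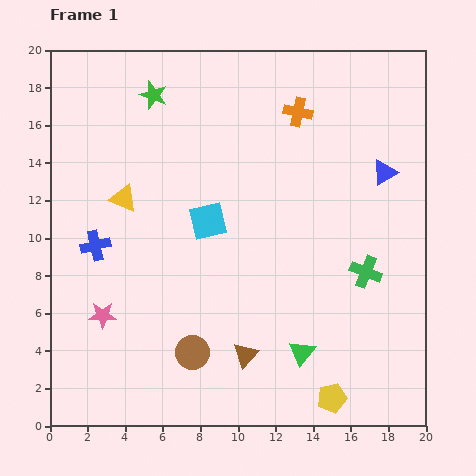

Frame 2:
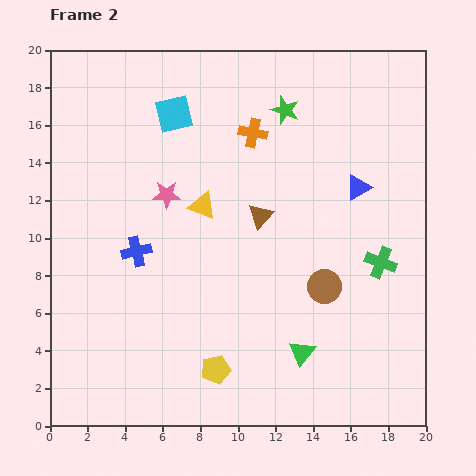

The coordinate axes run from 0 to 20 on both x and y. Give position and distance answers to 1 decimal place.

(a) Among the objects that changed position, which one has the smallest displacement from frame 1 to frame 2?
the green cross

(moved 0.9)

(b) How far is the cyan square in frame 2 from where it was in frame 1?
6.0

The cyan square moved from (8.4, 10.9) to (6.6, 16.6), a distance of √(1.8² + 5.7²) ≈ 6.0.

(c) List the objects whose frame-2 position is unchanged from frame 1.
the green triangle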